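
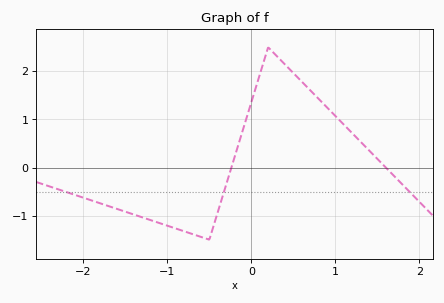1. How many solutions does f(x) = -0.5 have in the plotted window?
3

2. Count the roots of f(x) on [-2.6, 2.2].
2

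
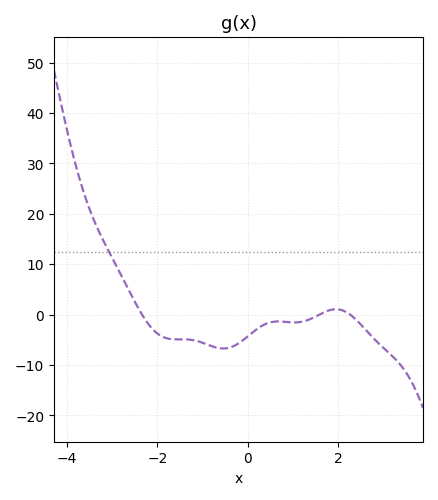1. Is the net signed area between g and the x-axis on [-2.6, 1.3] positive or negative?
negative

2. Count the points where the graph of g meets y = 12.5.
1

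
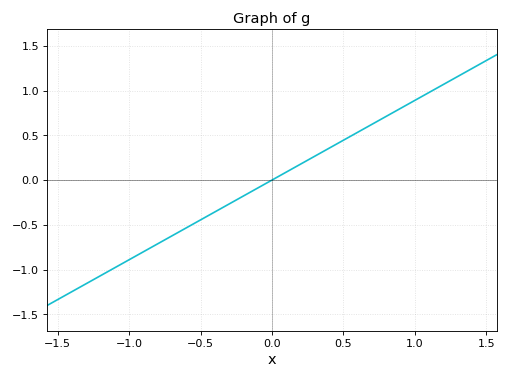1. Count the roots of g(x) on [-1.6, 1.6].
1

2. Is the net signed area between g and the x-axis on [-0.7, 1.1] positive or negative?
positive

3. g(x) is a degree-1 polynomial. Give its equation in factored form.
y = 0.89(x - 0)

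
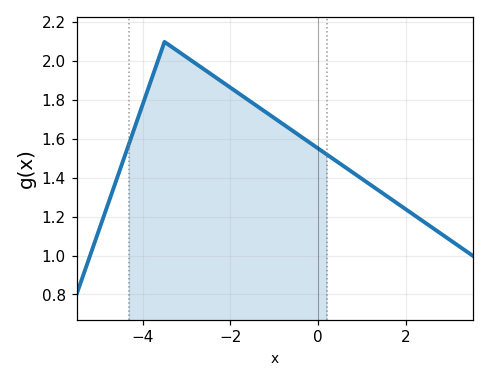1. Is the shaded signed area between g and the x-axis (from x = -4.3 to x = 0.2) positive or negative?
positive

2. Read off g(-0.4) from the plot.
1.62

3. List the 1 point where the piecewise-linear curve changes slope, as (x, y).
(-3.5, 2.1)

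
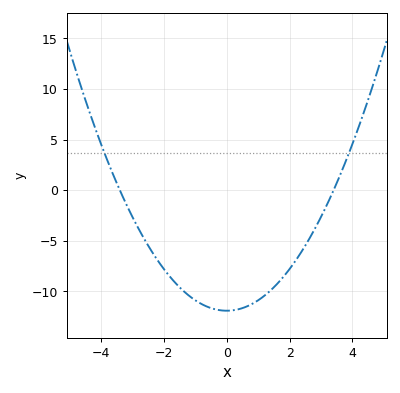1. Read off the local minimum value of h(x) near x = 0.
-11.9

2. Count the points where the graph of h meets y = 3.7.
2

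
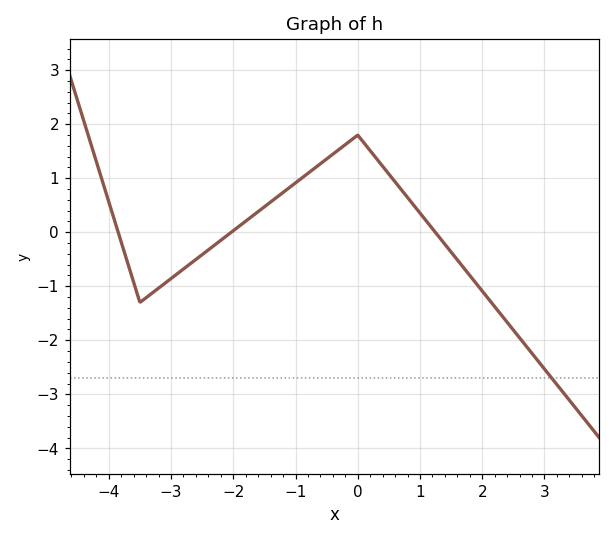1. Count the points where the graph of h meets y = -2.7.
1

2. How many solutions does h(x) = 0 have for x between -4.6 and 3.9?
3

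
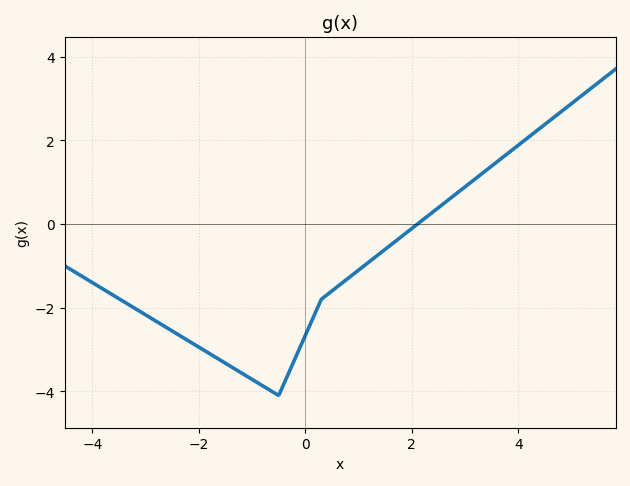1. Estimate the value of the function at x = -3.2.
-2.02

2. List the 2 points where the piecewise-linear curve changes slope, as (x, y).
(-0.5, -4.1); (0.3, -1.8)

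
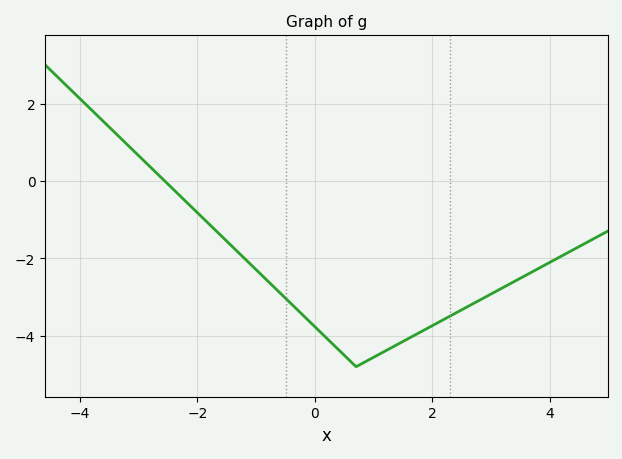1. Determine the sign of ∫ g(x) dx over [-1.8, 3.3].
negative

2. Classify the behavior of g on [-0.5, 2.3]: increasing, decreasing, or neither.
neither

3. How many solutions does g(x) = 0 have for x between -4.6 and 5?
1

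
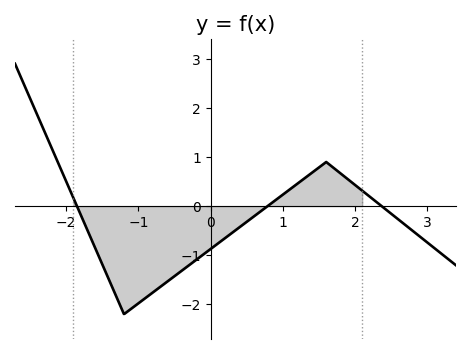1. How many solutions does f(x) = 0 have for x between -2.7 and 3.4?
3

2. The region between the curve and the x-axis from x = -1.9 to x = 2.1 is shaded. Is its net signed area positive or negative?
negative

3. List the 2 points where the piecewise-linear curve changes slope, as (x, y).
(-1.2, -2.2); (1.6, 0.9)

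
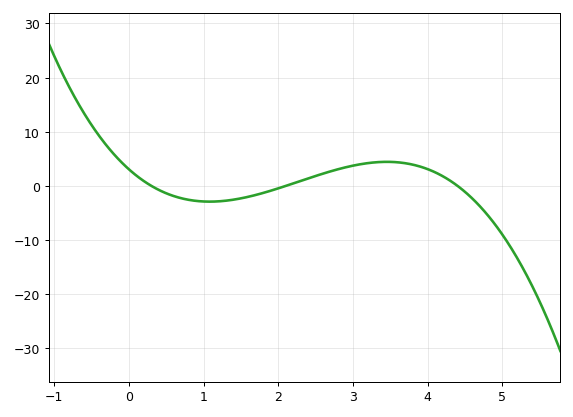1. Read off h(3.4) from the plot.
4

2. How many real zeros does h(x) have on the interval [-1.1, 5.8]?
3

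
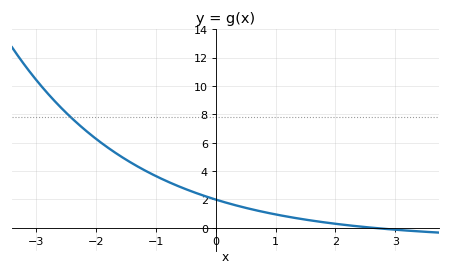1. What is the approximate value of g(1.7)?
0.449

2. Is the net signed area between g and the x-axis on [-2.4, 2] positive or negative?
positive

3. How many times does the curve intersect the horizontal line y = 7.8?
1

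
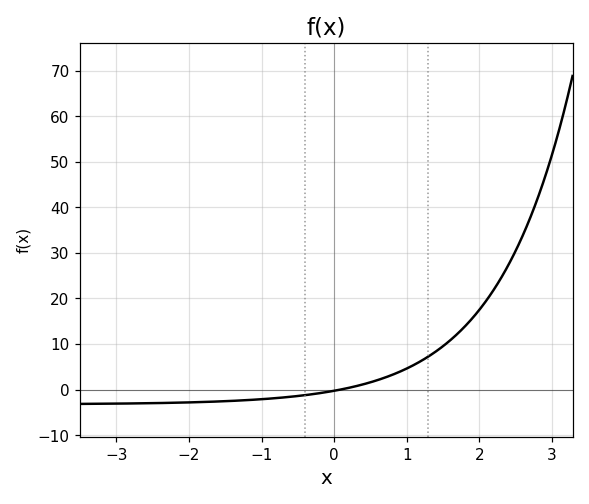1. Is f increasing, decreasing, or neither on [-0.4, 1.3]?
increasing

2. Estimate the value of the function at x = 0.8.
3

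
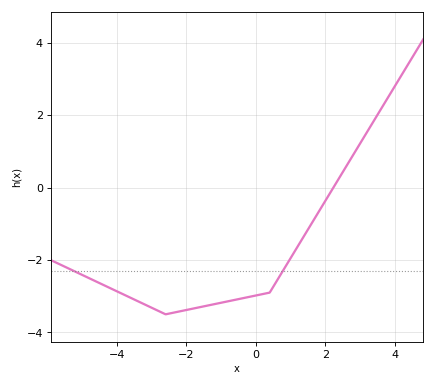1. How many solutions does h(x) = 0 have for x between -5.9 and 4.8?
1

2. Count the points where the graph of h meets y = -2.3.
2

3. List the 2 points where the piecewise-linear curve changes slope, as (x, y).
(-2.6, -3.5); (0.4, -2.9)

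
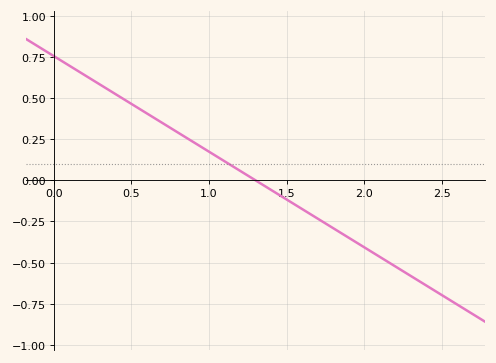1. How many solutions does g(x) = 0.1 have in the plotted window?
1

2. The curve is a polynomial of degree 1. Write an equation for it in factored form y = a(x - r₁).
y = -0.58(x - 1.3)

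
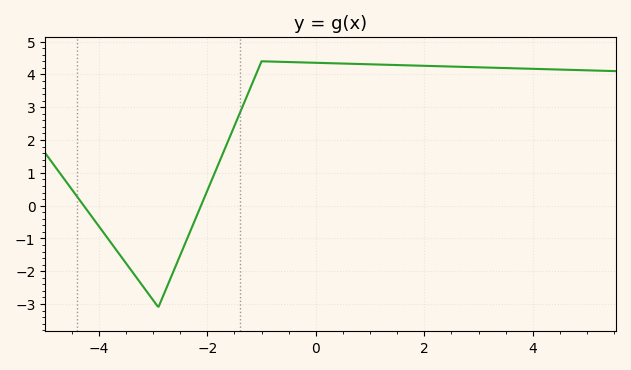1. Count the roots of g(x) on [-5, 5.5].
2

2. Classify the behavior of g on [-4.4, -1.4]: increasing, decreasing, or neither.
neither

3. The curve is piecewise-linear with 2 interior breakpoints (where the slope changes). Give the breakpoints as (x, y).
(-2.9, -3.1); (-1, 4.4)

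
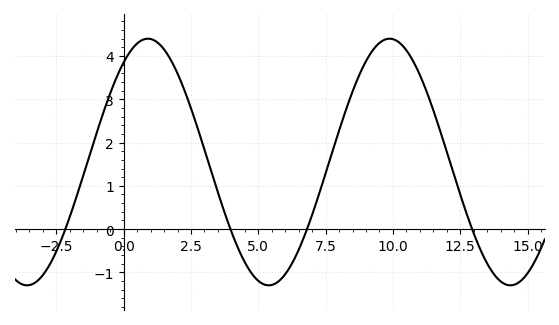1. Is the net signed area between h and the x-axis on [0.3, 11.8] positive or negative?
positive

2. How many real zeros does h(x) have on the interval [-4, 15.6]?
4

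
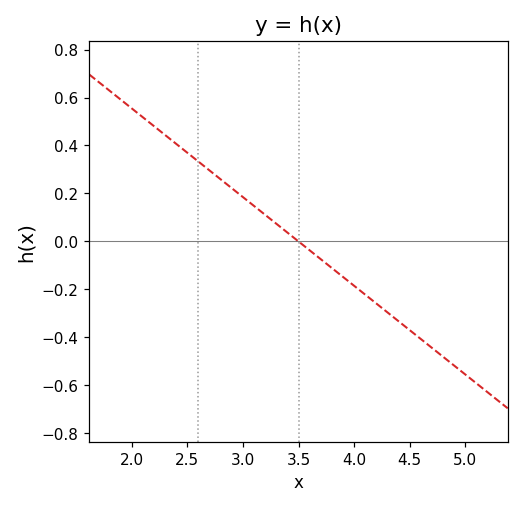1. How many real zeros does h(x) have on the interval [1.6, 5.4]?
1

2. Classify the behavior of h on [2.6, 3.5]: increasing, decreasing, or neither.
decreasing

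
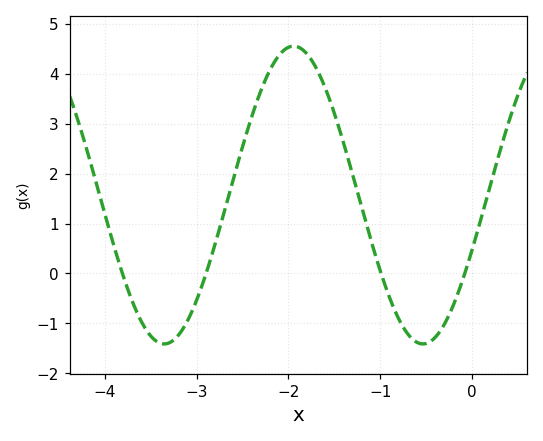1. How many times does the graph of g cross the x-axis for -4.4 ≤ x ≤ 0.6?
4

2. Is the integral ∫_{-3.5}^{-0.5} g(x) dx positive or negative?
positive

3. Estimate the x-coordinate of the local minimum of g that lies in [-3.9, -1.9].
-3.4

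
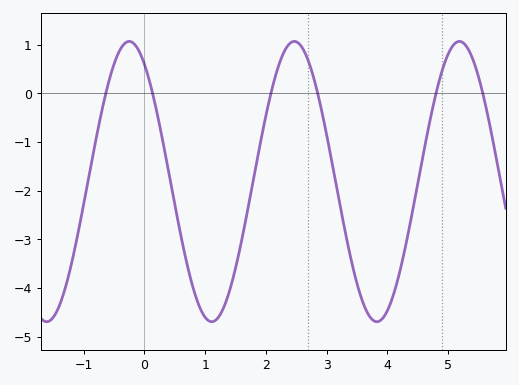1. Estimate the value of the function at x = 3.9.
-4.65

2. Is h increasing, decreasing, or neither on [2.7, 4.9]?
neither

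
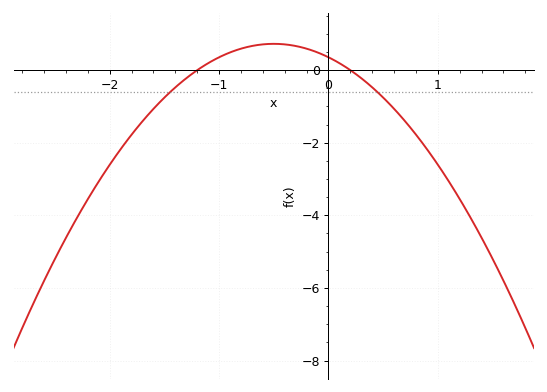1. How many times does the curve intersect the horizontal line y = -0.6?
2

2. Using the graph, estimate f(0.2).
0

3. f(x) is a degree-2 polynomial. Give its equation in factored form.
y = -1.48(x + 1.2)(x - 0.2)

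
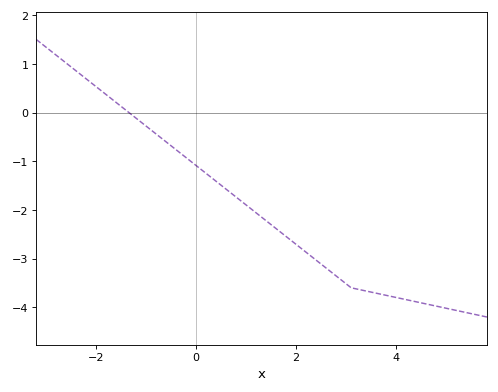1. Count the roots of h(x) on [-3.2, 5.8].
1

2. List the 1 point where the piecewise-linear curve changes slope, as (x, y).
(3.1, -3.6)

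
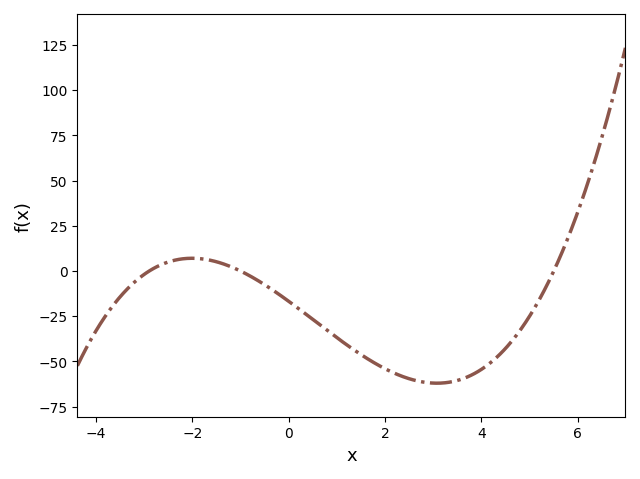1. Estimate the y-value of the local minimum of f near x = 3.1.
-60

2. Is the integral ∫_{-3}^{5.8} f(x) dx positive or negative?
negative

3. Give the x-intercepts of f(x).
-3, -1, 5.4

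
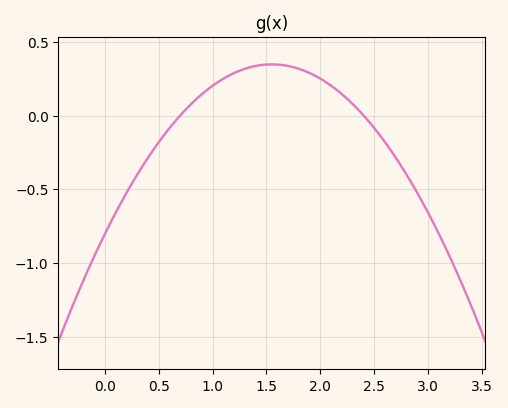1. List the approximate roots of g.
0.7, 2.4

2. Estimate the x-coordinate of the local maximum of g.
1.5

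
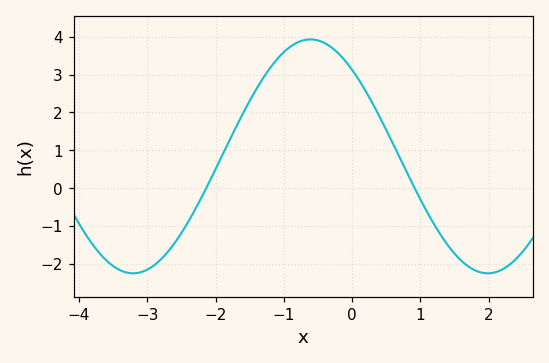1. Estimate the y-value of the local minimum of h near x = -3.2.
-2.2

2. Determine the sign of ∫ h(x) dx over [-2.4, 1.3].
positive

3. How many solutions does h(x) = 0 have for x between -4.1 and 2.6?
2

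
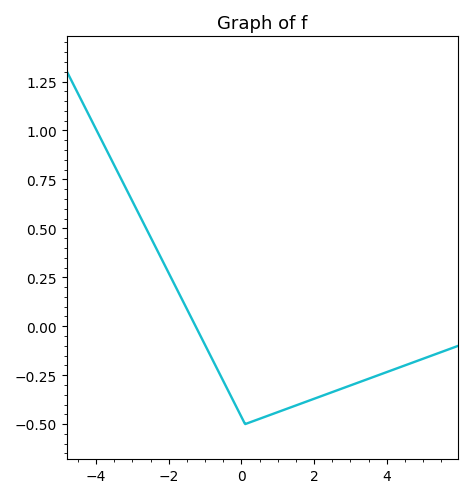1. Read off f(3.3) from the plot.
-0.282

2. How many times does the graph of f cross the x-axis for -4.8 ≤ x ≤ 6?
1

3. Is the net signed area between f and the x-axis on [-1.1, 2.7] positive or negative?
negative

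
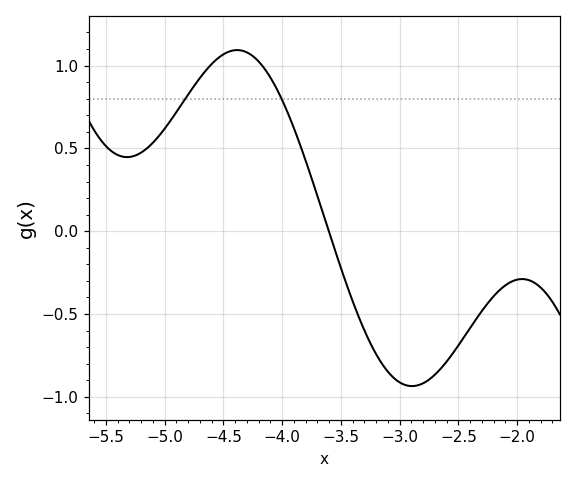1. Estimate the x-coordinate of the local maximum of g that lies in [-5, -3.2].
-4.38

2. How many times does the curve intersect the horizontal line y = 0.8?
2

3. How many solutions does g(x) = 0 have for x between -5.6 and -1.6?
1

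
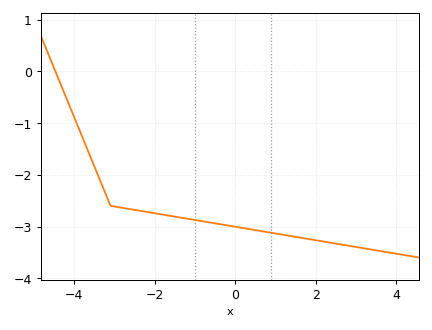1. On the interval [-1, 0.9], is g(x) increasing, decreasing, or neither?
decreasing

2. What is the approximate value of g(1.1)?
-3.1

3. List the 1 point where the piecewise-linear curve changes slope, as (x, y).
(-3.1, -2.6)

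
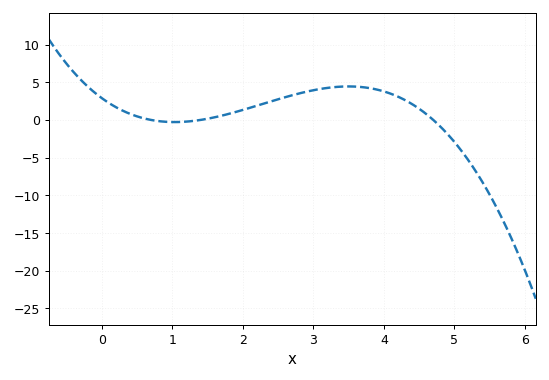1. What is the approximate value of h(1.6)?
0.352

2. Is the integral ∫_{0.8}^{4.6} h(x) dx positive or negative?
positive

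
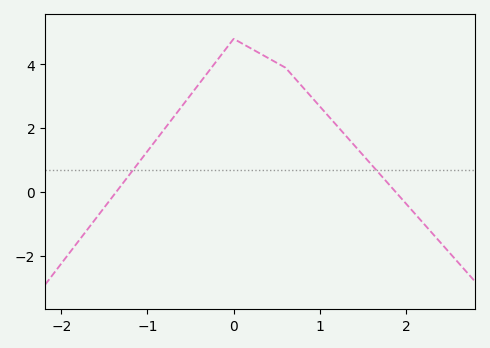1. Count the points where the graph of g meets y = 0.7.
2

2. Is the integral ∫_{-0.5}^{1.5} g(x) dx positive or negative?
positive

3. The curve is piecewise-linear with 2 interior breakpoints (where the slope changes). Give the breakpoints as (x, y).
(0, 4.8); (0.6, 3.9)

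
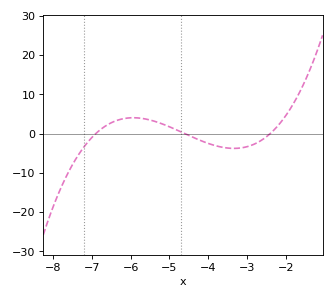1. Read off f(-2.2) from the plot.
2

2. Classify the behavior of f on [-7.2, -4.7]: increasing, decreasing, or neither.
neither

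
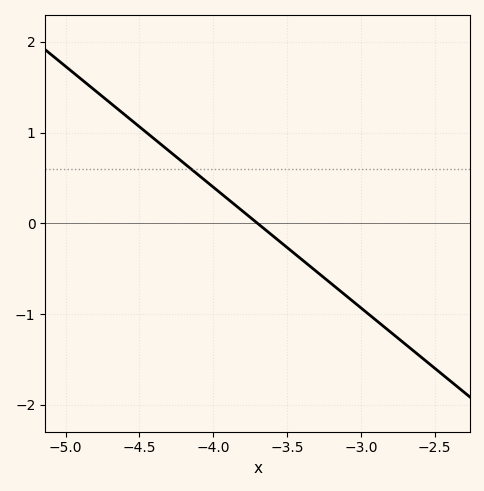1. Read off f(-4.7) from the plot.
1.3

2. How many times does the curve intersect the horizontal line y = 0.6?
1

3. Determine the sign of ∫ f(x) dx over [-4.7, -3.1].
positive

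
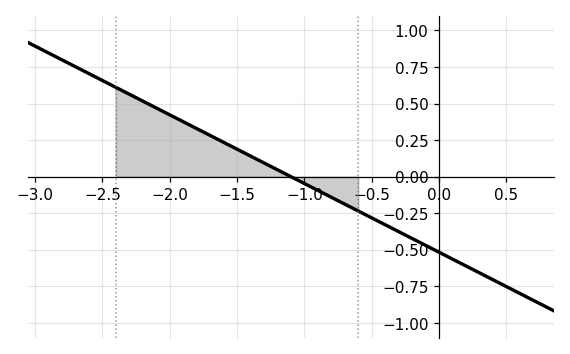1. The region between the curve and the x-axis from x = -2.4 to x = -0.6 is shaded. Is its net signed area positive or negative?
positive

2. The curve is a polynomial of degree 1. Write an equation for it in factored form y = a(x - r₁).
y = -0.47(x + 1.1)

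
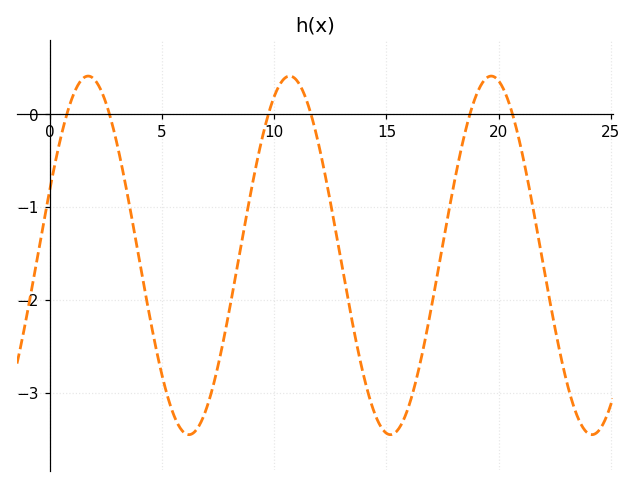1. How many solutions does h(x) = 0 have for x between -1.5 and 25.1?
6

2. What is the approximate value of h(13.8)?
-2.62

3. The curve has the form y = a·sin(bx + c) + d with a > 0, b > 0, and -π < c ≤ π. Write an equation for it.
y = 1.93sin(0.7x + 0.372) - 1.52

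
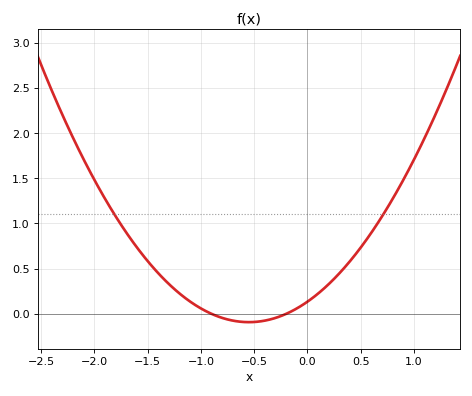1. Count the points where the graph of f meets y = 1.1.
2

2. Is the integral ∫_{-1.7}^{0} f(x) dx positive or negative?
positive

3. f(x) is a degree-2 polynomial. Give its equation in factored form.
y = 0.75(x + 0.9)(x + 0.2)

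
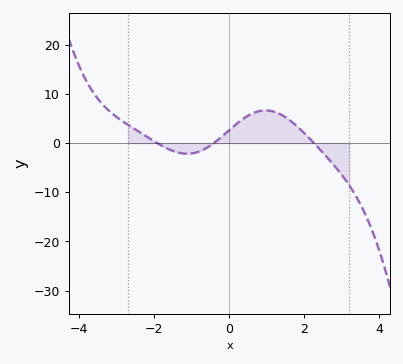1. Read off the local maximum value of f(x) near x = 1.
6.66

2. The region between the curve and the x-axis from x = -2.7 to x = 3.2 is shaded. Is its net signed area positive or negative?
positive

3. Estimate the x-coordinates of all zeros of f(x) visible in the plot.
-1.92, -0.413, 2.26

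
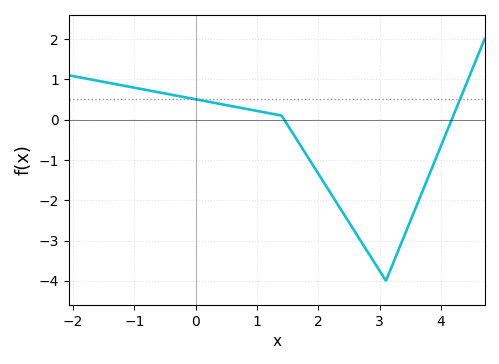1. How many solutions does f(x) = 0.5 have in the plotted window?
2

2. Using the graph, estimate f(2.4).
-2.3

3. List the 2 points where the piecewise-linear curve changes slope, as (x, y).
(1.4, 0.1); (3.1, -4)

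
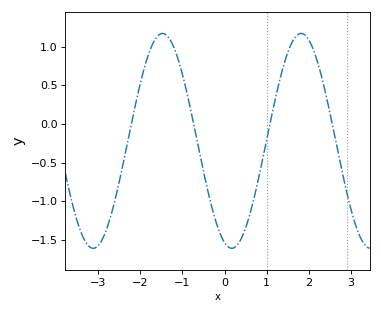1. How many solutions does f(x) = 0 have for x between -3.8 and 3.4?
4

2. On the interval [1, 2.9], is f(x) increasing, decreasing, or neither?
neither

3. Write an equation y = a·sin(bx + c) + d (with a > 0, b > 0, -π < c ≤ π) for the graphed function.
y = 1.39sin(1.91x - 1.9) - 0.22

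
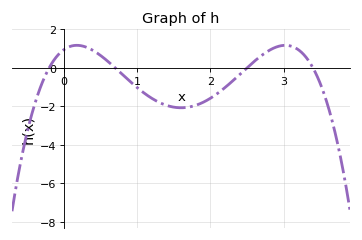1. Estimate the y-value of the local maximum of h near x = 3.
1.17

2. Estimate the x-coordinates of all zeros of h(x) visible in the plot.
-0.2, 0.7, 2.5, 3.4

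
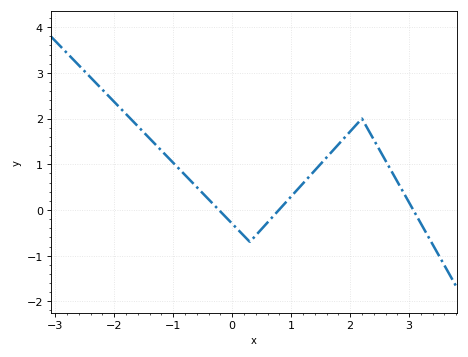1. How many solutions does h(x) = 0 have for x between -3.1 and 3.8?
3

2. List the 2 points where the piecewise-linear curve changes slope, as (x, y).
(0.3, -0.7); (2.2, 2)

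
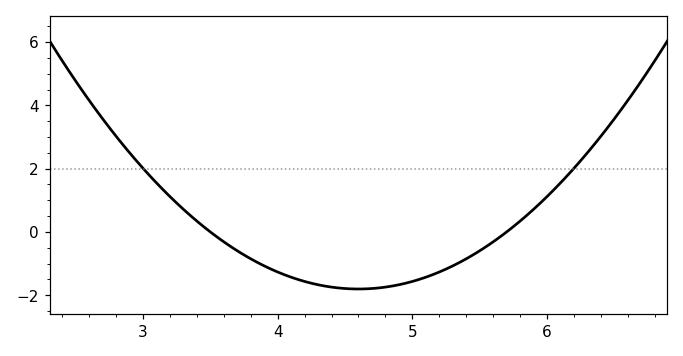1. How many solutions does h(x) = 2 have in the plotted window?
2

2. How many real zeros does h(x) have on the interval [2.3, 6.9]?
2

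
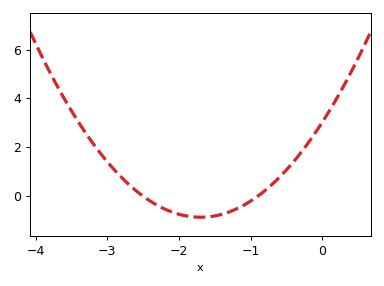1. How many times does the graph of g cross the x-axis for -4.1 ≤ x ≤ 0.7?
2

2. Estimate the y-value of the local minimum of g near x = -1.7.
-0.8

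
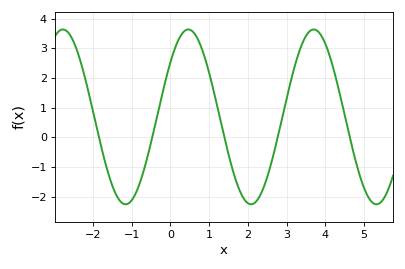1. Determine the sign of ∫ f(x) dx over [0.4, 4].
positive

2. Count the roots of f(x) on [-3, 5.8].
5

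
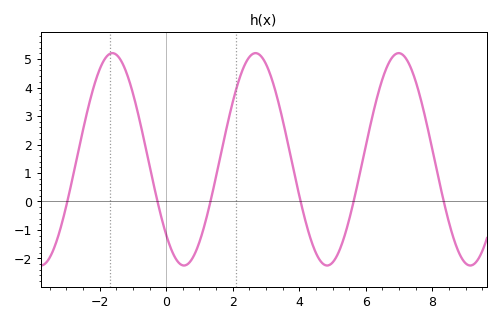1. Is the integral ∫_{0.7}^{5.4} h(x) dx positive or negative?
positive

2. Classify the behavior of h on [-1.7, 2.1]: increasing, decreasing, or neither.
neither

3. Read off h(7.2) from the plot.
5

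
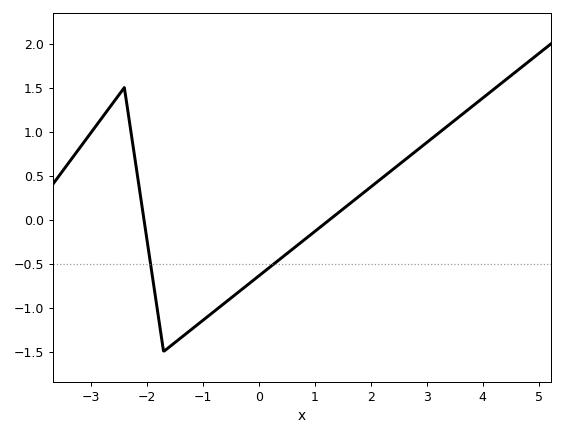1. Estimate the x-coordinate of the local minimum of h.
-1.6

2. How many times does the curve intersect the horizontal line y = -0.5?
2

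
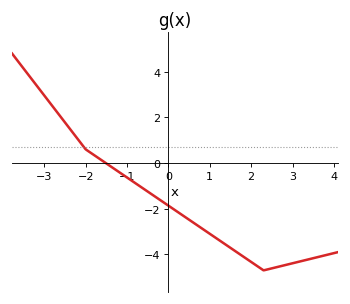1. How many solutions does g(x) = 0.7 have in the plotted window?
1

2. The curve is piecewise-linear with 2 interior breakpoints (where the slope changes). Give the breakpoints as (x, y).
(-2, 0.6); (2.3, -4.7)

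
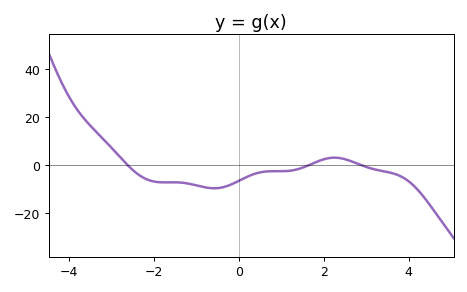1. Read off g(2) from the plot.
2.37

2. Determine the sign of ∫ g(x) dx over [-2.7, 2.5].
negative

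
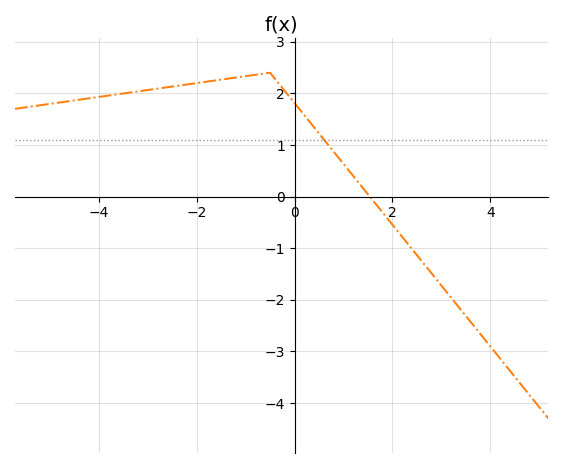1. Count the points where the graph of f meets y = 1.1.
1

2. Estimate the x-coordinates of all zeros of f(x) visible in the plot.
1.6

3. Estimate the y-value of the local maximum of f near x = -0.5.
2.4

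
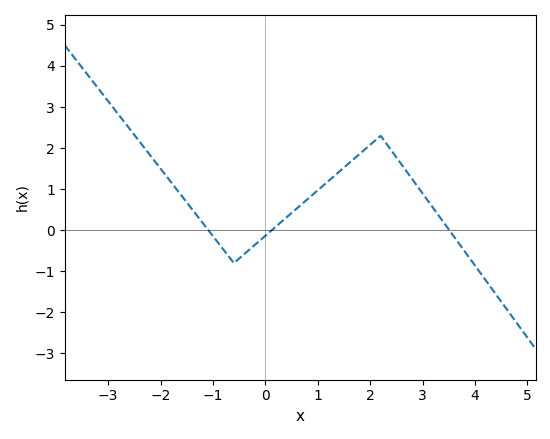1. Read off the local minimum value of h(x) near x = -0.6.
-0.8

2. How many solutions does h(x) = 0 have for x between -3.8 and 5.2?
3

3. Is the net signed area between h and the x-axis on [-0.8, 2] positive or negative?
positive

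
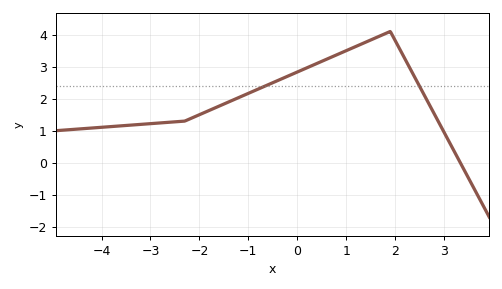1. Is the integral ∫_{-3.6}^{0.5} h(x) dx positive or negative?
positive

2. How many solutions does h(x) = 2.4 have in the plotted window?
2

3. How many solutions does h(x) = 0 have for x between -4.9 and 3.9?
1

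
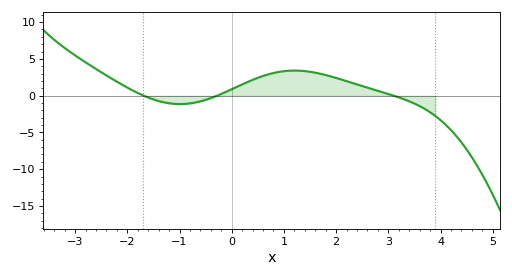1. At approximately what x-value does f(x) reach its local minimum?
-1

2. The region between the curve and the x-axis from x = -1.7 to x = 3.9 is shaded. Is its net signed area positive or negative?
positive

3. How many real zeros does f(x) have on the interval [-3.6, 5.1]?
3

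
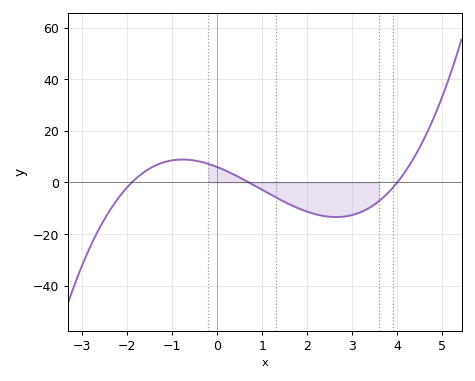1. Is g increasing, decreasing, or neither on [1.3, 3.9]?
neither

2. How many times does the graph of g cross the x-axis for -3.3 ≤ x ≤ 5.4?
3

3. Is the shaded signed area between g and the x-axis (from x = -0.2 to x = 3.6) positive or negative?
negative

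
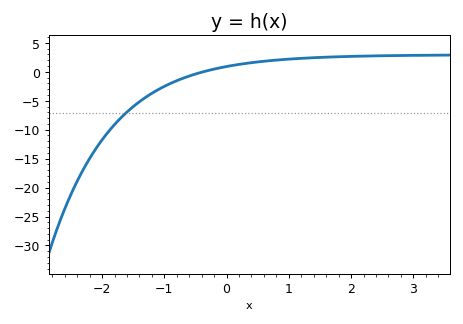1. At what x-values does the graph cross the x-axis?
-0.374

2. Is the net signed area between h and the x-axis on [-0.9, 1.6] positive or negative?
positive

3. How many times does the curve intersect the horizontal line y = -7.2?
1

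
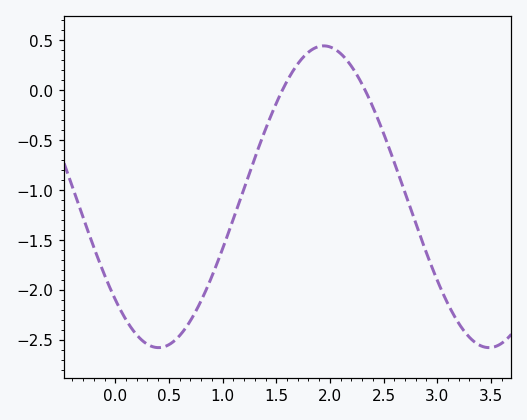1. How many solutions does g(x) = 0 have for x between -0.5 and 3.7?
2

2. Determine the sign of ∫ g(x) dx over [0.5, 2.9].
negative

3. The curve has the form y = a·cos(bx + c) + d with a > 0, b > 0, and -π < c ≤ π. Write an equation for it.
y = 1.51cos(2.04x + 2.32) - 1.07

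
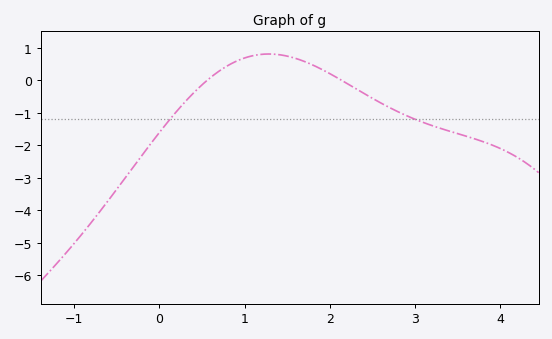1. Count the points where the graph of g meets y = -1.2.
2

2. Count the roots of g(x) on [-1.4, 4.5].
2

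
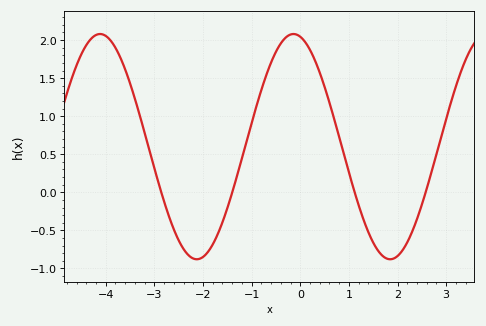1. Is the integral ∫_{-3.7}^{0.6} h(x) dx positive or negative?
positive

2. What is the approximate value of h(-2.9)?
0.091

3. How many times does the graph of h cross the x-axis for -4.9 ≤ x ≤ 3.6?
4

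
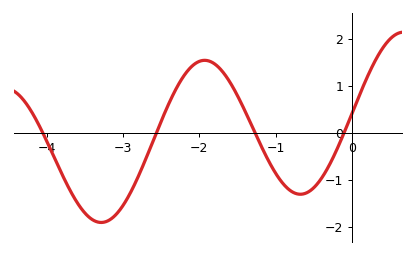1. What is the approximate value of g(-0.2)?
-0.36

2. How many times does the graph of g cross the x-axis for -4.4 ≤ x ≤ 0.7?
4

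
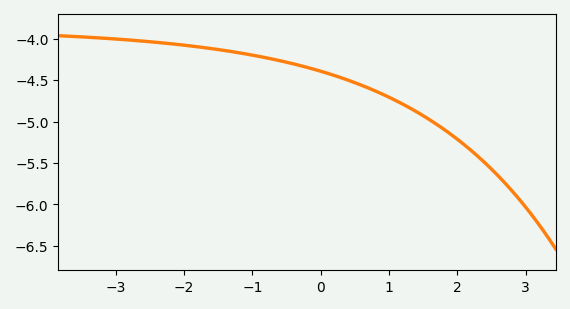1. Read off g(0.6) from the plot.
-4.56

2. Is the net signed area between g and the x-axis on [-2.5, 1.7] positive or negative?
negative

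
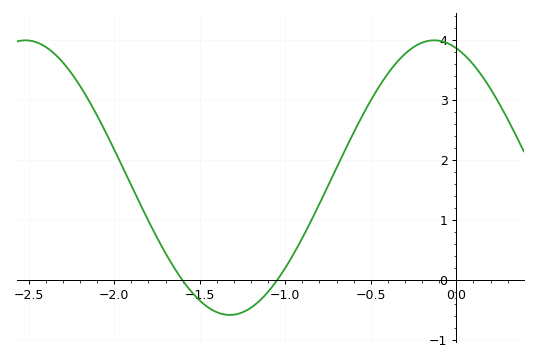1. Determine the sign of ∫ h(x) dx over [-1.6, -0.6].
positive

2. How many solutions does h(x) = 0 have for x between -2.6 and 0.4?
2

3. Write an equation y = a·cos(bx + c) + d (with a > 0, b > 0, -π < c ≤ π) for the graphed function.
y = 2.29cos(2.6x + 0.34) + 1.7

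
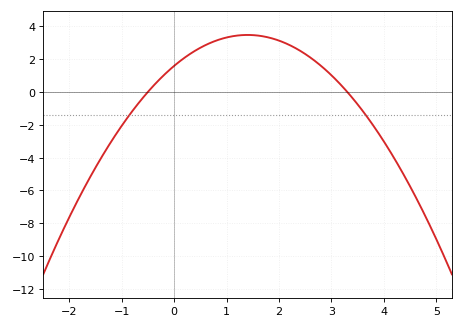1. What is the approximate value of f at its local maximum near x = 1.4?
3.4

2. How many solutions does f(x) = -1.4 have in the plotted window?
2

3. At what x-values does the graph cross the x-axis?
-0.6, 3.2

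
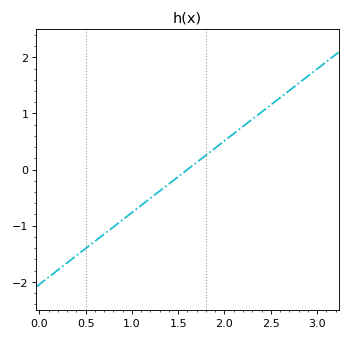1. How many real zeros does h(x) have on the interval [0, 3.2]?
1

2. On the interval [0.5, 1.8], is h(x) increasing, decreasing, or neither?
increasing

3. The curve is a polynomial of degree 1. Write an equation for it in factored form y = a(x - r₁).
y = 1.28(x - 1.6)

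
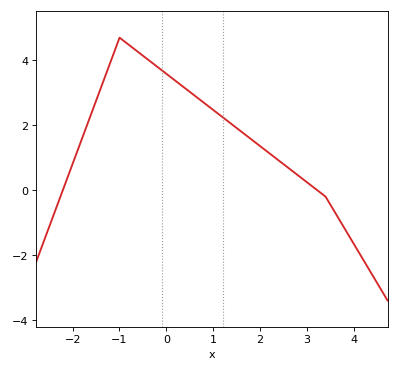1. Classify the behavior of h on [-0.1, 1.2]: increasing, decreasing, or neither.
decreasing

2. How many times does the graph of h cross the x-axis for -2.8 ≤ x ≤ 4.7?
2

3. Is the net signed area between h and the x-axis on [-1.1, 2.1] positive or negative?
positive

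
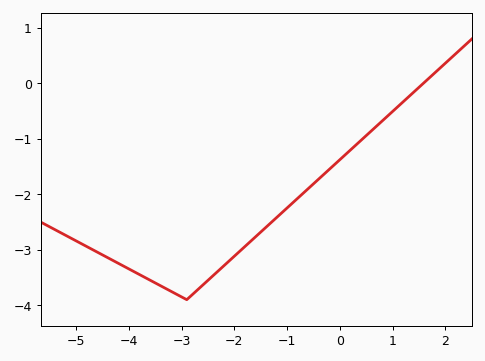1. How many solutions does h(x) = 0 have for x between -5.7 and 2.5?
1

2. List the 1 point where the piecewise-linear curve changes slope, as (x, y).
(-2.9, -3.9)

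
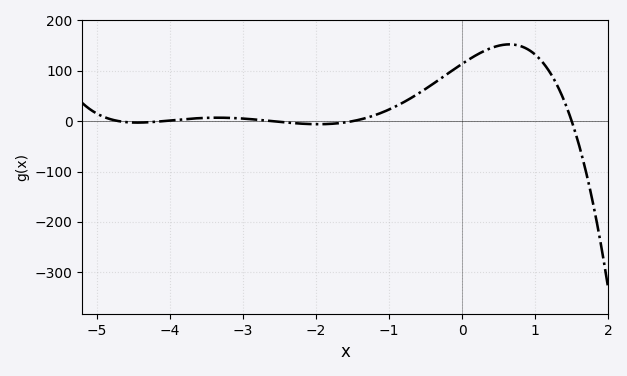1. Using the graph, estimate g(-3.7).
10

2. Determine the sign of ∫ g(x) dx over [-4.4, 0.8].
positive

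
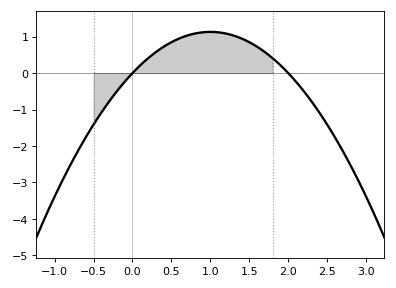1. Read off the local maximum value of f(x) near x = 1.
1.1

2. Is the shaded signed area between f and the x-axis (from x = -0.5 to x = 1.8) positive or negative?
positive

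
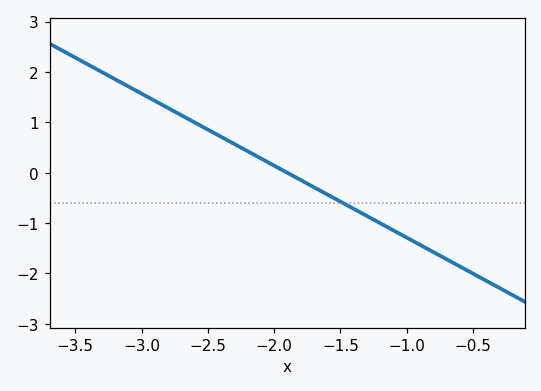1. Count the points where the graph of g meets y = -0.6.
1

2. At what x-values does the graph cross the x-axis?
-1.9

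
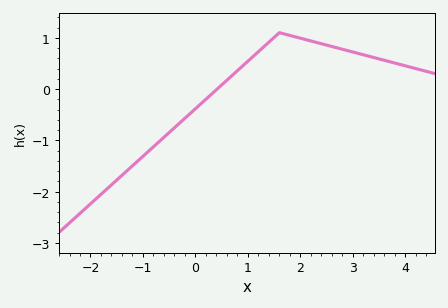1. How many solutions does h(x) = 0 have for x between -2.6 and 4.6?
1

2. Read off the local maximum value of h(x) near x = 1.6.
1.1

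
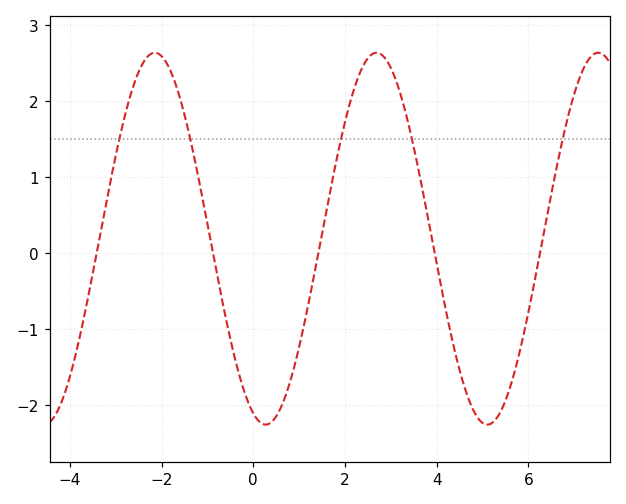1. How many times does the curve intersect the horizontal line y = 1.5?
5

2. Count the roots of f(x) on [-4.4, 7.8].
5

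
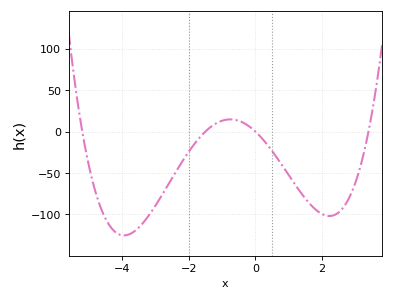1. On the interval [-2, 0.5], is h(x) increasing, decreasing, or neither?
neither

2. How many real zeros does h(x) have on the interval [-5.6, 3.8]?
4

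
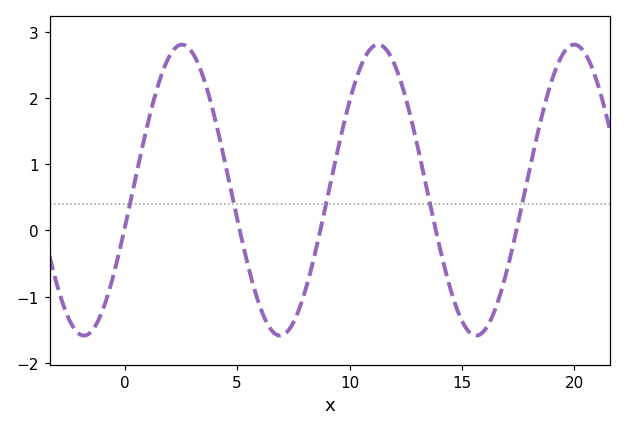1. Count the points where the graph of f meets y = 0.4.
5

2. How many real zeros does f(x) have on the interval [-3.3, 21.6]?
5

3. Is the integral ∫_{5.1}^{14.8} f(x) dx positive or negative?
positive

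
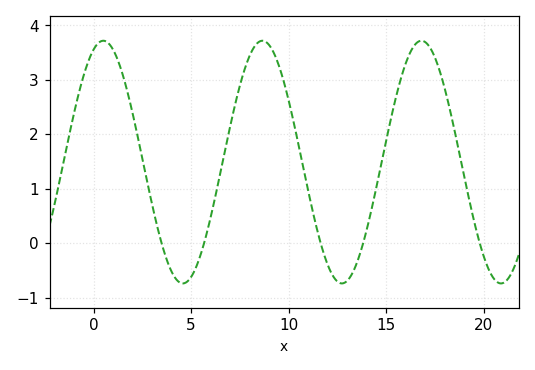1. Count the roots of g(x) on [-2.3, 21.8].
5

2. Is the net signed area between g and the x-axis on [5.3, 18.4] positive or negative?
positive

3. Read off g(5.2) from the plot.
-0.485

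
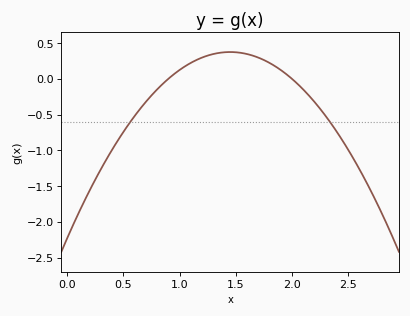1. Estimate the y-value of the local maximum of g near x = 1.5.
0.4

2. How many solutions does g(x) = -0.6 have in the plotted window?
2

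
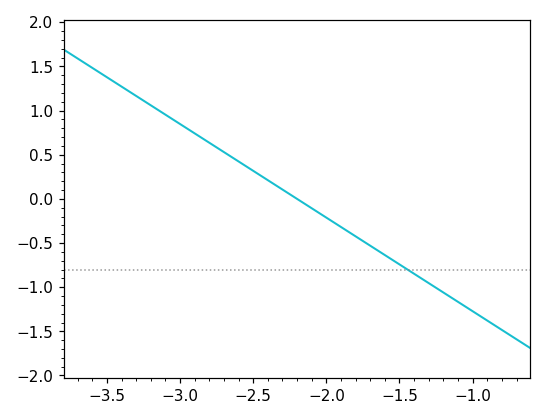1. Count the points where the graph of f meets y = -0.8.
1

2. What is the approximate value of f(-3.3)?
1.15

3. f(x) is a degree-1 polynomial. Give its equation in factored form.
y = -1.06(x + 2.2)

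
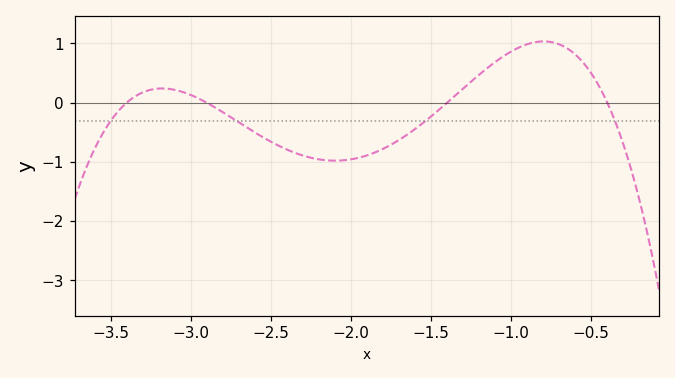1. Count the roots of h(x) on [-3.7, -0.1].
4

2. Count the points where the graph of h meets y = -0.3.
4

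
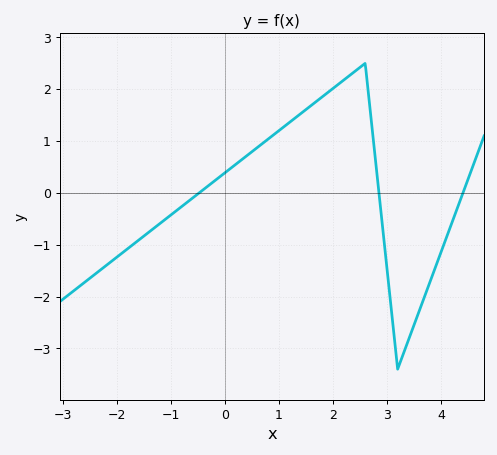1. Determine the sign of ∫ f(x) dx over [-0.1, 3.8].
positive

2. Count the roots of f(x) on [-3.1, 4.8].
3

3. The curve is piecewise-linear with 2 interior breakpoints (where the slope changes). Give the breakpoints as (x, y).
(2.6, 2.5); (3.2, -3.4)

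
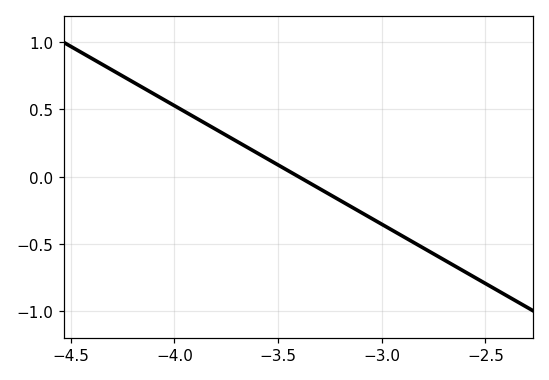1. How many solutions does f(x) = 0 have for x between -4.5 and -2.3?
1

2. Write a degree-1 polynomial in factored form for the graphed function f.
y = -0.88(x + 3.4)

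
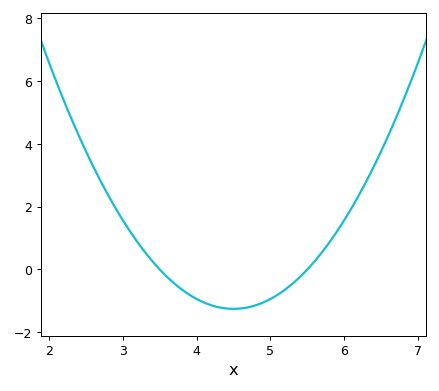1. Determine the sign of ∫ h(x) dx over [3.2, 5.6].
negative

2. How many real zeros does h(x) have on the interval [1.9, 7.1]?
2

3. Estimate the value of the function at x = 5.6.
0.2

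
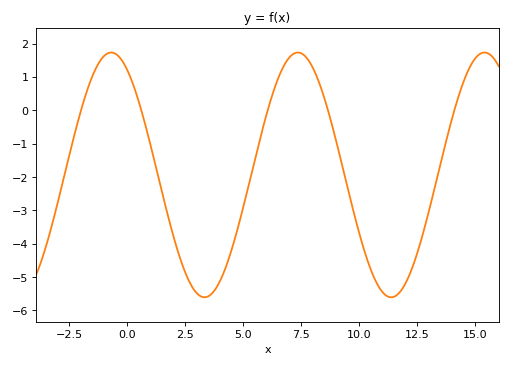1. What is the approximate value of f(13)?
-3.08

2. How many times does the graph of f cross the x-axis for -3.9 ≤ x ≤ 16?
5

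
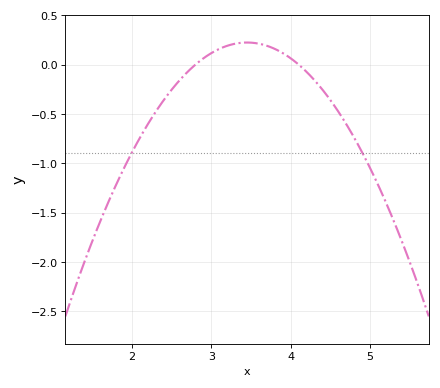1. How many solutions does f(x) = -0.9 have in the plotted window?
2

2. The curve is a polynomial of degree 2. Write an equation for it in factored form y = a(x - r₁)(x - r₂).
y = -0.53(x - 2.8)(x - 4.1)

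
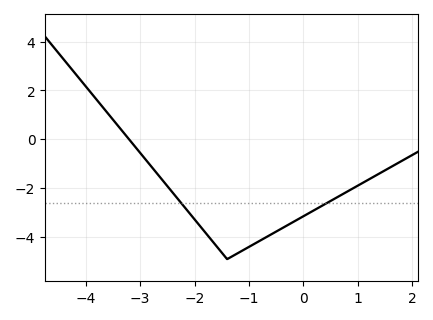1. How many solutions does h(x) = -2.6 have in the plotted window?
2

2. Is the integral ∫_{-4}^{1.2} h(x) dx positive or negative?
negative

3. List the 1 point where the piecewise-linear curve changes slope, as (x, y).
(-1.4, -4.9)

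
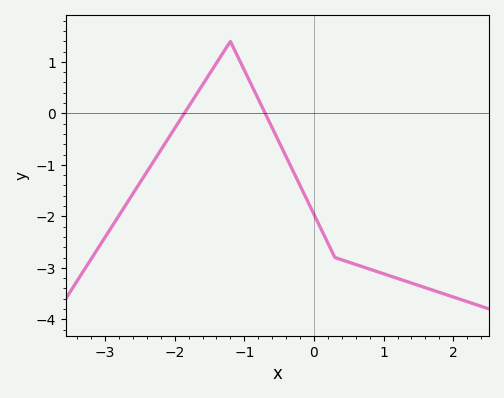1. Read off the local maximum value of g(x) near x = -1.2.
1.4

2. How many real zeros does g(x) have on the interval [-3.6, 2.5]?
2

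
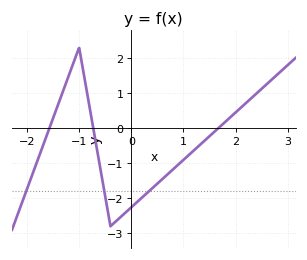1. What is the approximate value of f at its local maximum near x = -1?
2.3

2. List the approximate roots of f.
-1.6, -0.7, 1.7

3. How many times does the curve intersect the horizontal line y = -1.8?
3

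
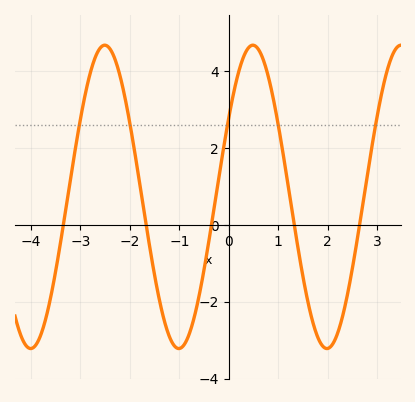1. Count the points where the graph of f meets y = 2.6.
5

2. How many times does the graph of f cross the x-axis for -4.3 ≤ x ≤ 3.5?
5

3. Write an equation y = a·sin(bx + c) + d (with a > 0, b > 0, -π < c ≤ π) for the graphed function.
y = 3.95sin(2.1x + 0.55) + 0.73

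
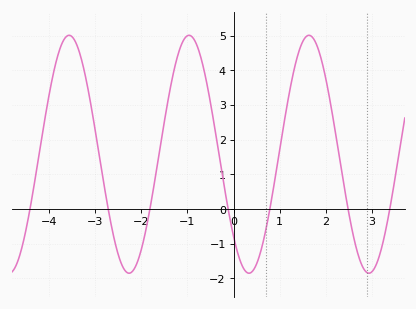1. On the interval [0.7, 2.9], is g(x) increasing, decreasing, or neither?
neither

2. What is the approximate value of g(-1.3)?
3.93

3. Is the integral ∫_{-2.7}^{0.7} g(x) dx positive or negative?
positive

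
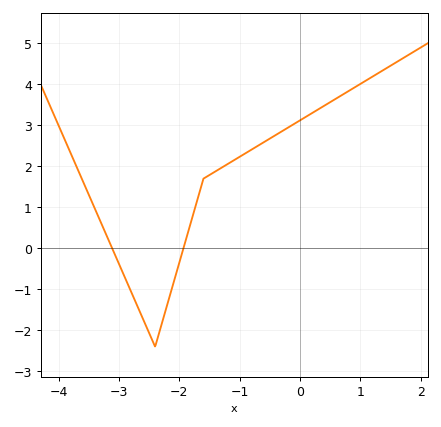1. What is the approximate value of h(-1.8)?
0.675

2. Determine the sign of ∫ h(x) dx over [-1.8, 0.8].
positive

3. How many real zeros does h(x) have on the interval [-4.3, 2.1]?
2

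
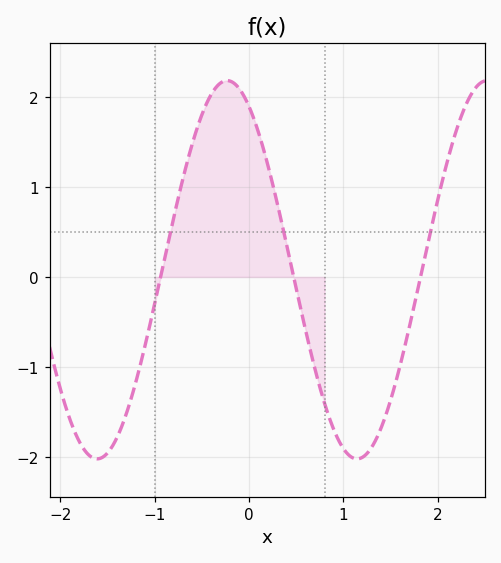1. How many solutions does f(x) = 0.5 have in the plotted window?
3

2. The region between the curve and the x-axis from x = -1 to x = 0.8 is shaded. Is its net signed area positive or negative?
positive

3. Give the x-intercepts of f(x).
-0.938, 0.473, 1.82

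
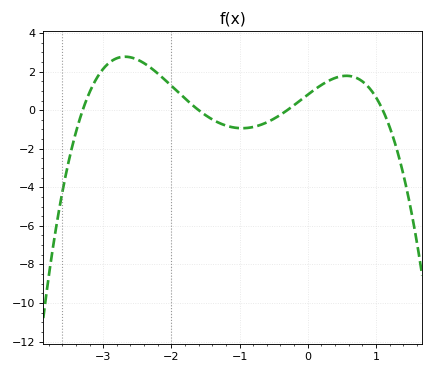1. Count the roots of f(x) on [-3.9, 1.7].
4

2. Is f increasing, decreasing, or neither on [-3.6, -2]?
neither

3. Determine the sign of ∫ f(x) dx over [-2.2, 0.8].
positive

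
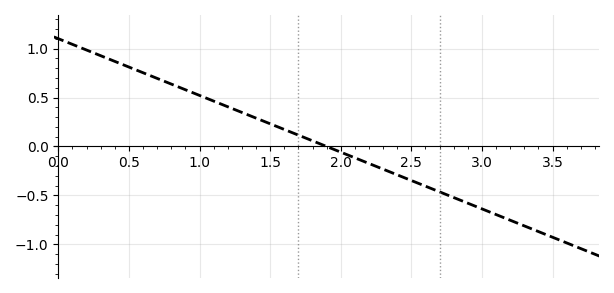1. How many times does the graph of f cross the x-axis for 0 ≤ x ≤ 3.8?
1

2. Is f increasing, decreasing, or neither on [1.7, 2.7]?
decreasing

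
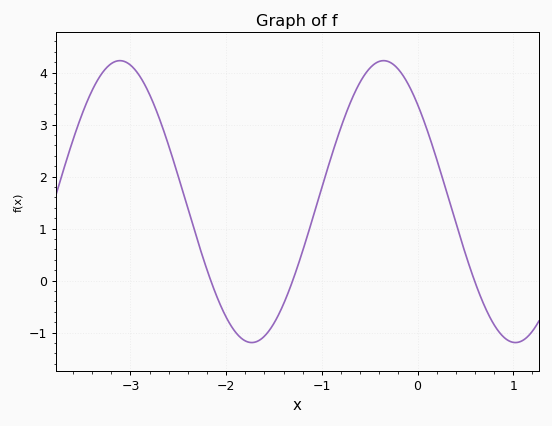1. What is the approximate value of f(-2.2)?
0.207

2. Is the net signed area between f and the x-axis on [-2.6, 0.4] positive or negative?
positive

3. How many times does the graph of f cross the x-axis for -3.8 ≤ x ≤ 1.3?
3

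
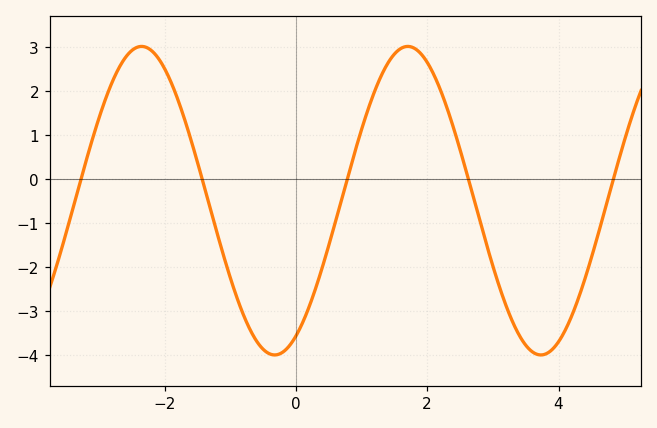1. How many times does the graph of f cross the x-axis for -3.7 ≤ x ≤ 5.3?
5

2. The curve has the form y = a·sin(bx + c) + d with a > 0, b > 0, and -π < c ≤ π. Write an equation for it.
y = 3.51sin(1.55x - 1.07) - 0.49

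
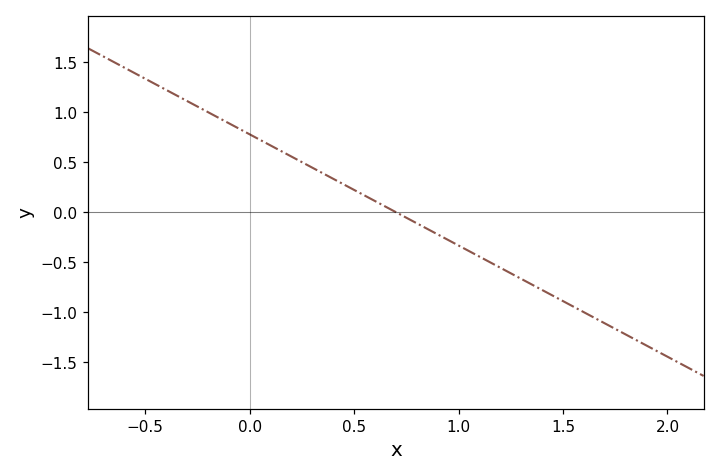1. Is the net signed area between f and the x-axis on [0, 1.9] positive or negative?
negative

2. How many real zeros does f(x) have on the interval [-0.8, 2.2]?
1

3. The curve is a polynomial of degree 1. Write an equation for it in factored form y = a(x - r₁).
y = -1.11(x - 0.7)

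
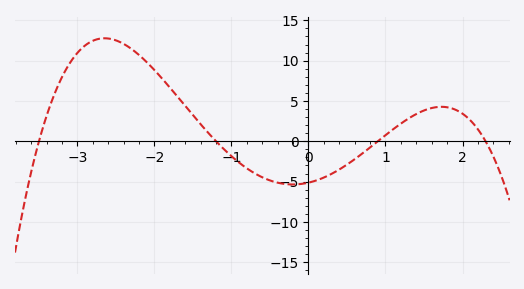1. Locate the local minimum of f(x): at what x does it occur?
-0.2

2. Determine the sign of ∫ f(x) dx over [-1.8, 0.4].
negative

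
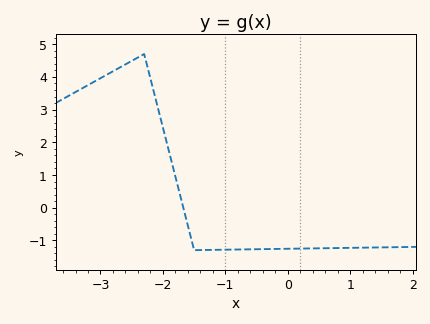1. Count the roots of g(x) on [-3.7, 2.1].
1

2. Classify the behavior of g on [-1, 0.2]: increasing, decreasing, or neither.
increasing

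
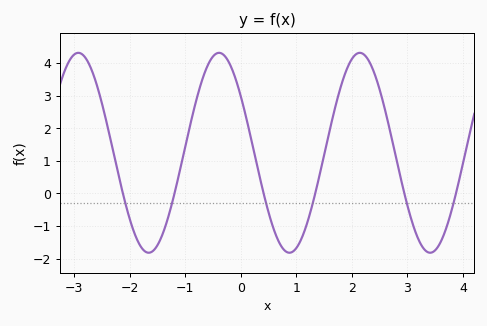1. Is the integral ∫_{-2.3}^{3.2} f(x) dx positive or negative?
positive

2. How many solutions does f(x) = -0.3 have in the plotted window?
6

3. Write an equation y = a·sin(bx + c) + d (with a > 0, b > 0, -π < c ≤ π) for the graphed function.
y = 3.07sin(2.48x + 2.54) + 1.25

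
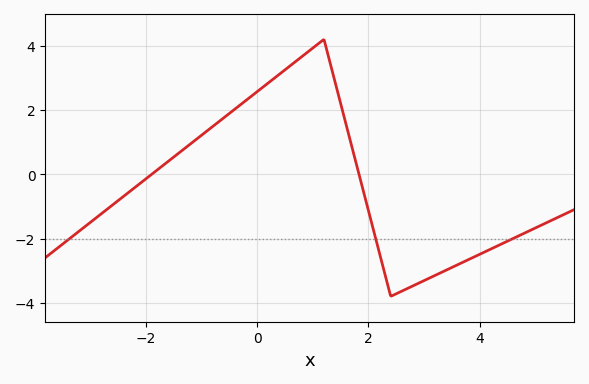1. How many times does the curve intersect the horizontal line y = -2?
3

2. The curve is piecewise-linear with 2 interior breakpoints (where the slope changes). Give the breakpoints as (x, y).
(1.2, 4.2); (2.4, -3.8)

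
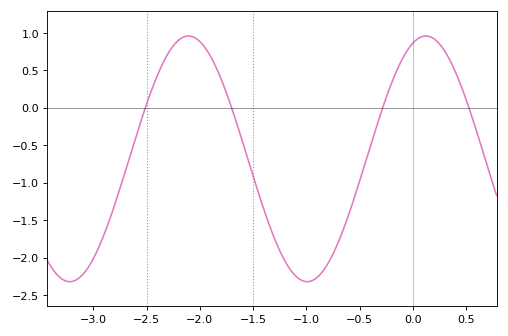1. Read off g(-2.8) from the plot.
-1.29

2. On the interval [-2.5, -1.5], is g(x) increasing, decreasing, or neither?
neither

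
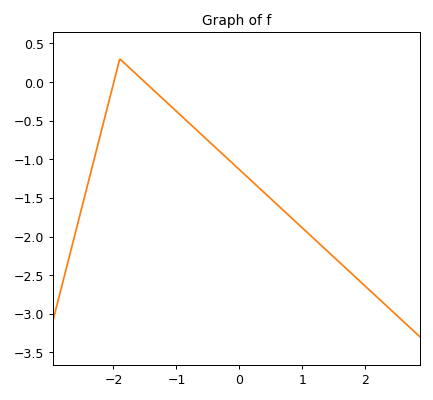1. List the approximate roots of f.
-2, -1.5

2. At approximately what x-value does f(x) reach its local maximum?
-1.9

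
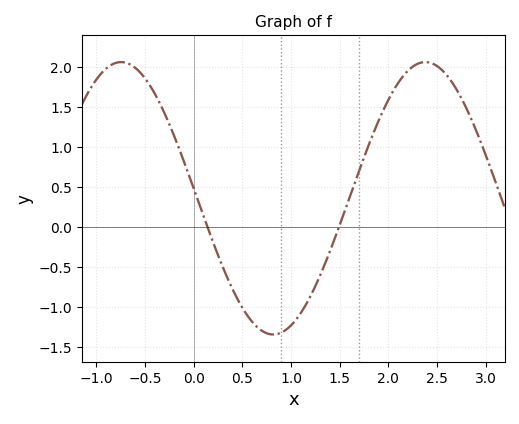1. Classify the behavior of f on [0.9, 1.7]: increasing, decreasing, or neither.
increasing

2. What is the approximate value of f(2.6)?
1.9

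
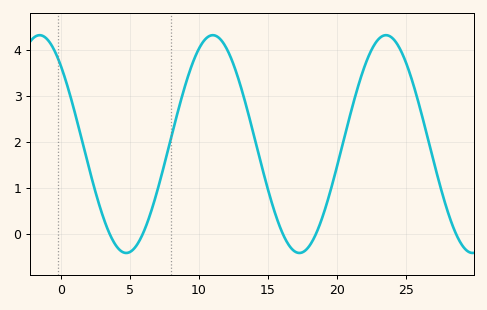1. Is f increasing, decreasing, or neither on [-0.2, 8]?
neither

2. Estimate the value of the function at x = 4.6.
-0.4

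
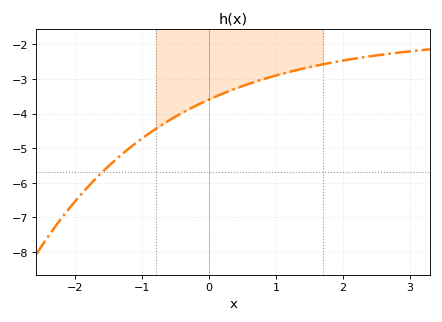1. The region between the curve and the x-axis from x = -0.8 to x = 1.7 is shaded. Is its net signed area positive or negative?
negative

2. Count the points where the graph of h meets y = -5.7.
1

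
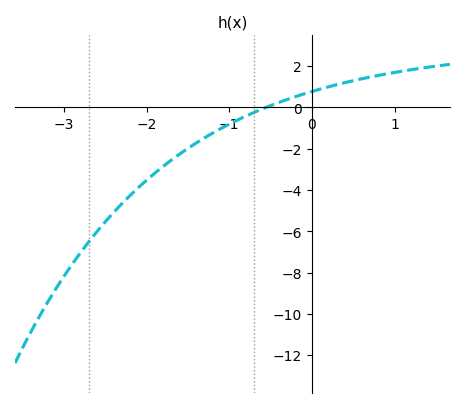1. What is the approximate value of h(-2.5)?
-5.54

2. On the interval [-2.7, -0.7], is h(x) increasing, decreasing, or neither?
increasing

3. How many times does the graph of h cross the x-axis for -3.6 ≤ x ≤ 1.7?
1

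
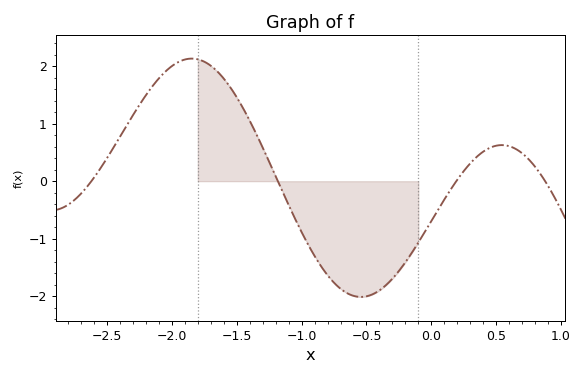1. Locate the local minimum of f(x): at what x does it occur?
-0.5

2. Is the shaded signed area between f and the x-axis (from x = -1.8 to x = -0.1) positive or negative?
negative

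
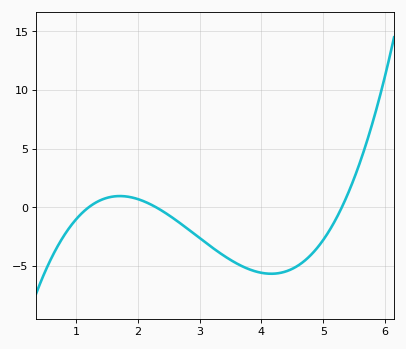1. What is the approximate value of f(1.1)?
-0.454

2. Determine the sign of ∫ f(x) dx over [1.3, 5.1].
negative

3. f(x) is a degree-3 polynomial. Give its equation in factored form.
y = 0.9(x - 1.2)(x - 2.3)(x - 5.3)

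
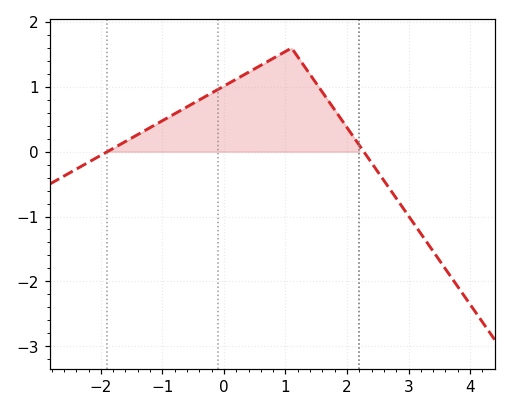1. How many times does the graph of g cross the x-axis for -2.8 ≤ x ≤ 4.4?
2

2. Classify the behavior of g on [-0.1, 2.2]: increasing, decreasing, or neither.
neither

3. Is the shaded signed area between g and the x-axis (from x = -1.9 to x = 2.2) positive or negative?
positive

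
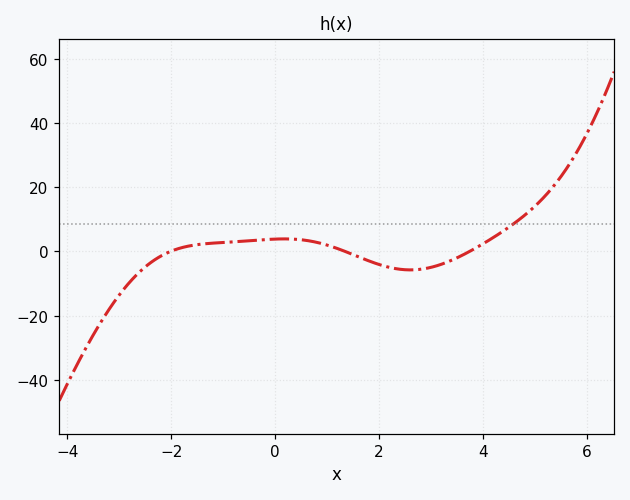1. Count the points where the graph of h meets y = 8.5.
1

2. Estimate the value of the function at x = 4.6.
8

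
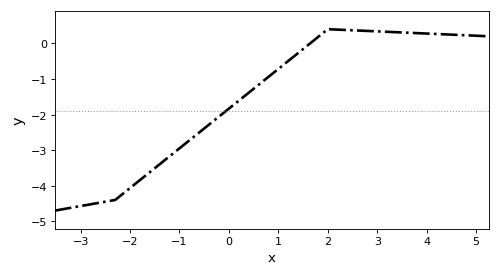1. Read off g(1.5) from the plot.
-0.2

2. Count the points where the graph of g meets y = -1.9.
1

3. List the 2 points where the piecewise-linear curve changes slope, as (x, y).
(-2.3, -4.4); (2, 0.4)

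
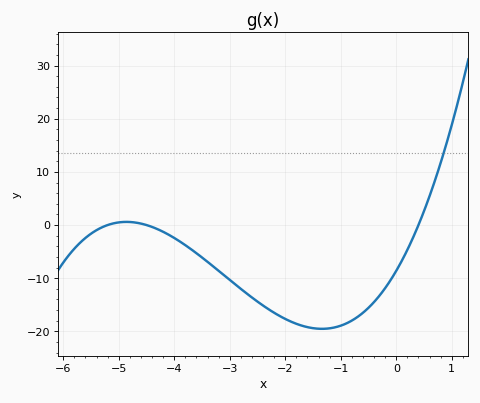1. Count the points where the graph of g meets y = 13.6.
1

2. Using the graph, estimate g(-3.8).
-3.79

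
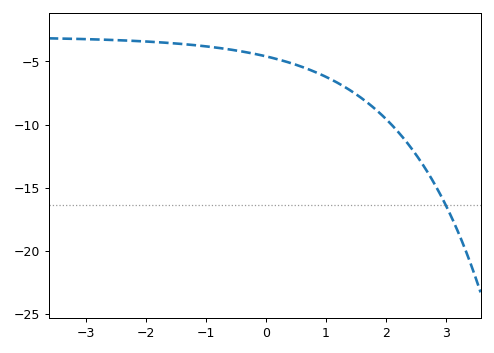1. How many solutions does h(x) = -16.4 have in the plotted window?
1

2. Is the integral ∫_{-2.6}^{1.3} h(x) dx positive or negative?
negative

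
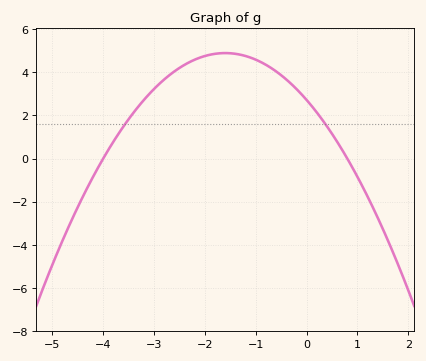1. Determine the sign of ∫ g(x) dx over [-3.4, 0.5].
positive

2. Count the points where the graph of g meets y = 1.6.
2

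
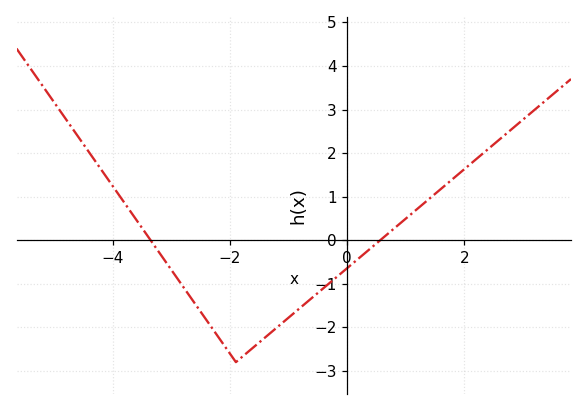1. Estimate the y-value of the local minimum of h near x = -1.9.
-2.8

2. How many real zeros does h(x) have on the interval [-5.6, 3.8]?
2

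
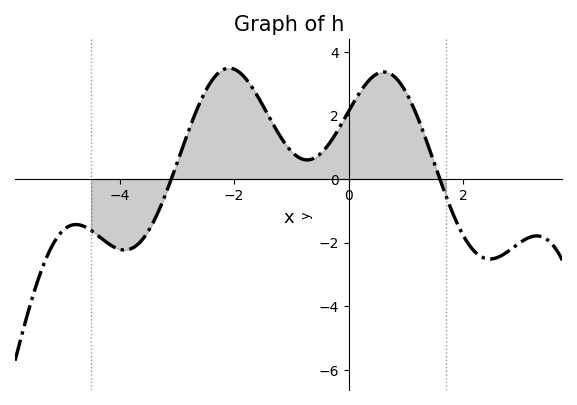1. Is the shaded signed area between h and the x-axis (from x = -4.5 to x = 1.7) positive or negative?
positive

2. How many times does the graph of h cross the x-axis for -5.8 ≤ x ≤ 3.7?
2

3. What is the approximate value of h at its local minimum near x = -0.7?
0.6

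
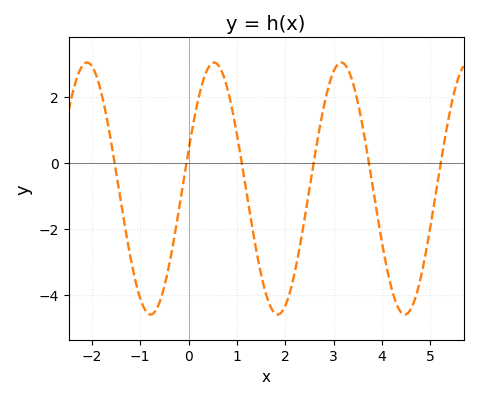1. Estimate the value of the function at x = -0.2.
-1.4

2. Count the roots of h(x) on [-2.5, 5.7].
6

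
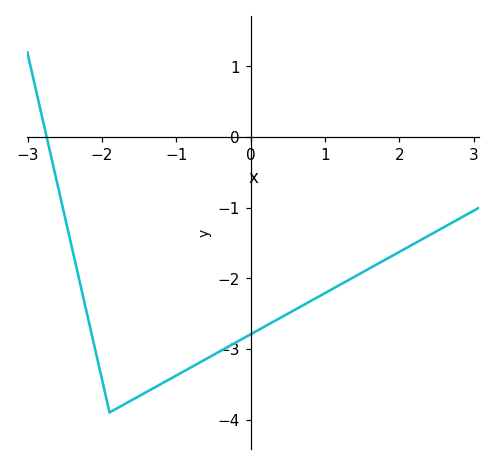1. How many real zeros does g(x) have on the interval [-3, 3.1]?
1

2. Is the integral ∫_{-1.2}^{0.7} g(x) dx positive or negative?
negative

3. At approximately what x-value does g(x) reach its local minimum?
-1.9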